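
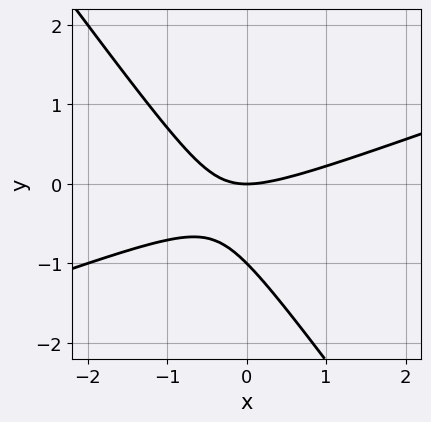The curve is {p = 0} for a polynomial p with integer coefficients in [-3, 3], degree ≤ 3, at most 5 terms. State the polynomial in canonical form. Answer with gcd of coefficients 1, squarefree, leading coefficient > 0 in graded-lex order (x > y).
x^2 - 2*x*y - 2*y^2 - 2*y

(a) The degree is 2 — the shape is more complex than any degree-1 curve.
(b) Against the integer gridlines: one x-axis crossing is at x = 0; the y-axis gridline crossings are at y ∈ {-1, 0}.
(c) Solving for integer coefficients yields p as stated.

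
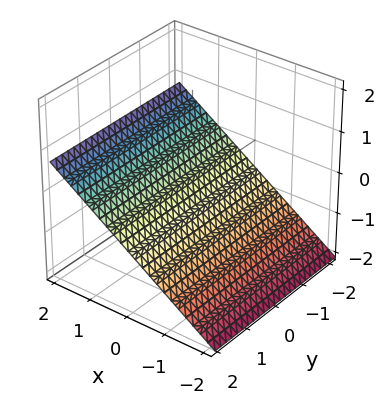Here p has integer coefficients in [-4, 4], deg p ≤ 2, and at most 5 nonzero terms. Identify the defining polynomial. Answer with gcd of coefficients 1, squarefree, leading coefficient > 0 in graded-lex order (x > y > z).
1. Degree: the surface is flat (a plane), so deg p = 1.
2. From the axis intercepts and sections: it meets the x-axis at x = 1 (among the integer gridlines); no y-intercept at any integer in the box.
3. Together with the visible shape, these determine p as stated.

2*x - 3*z - 2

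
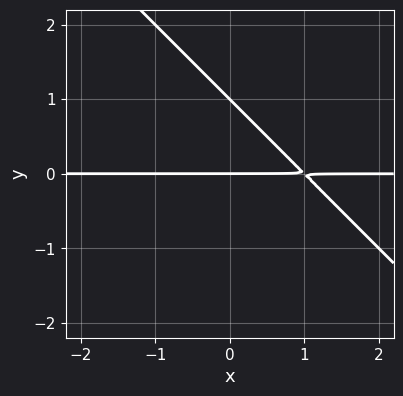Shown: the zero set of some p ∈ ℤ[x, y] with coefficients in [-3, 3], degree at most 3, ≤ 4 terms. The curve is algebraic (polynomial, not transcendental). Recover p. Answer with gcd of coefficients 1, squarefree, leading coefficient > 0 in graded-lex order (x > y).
First, deg p = 2.
Next, from the visible intercepts: every point of the x-axis in the box is on the curve; among the integer gridlines, it crosses the y-axis at y ∈ {0, 1}.
Finally, matching integer coefficients to the picture gives p.

x*y + y^2 - y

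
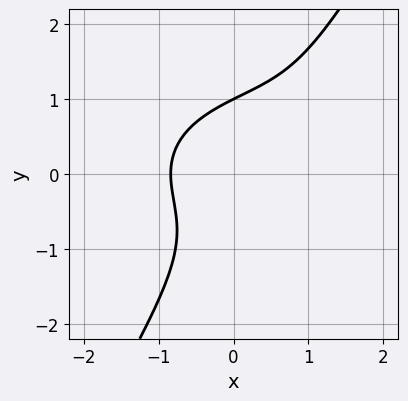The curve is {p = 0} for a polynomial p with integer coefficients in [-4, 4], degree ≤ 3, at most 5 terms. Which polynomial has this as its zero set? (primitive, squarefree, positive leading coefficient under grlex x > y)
x^3 + 3*x*y^2 - 2*y^3 - 2*x^2 + 2

1. The degree is 3 — no degree-2 curve has this shape.
2. Against the integer gridlines: one y-axis crossing is at y = 1.
3. Assembling these constraints gives the stated polynomial.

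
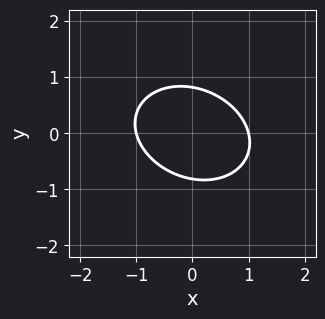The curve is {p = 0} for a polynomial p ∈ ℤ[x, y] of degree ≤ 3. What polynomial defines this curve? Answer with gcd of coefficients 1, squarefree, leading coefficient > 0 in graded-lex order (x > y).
2*x^2 + x*y + 3*y^2 - 2

(a) deg p = 2. No degree-1 curve has this shape.
(b) Observable constraints: the x-axis gridline crossings are at x ∈ {-1, 1}.
(c) Fitting integer coefficients to these (and the overall shape) gives p.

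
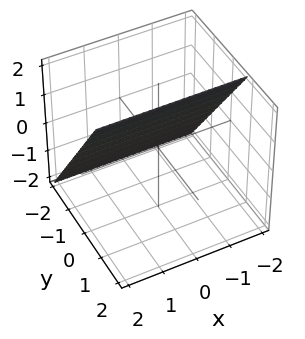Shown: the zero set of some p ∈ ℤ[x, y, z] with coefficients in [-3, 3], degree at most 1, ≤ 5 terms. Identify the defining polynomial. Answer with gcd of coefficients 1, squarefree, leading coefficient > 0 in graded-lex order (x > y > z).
3*y - 2*z + 2

1. deg p = 1. Every cross-section is a straight line — this is a plane.
2. From the visible intercepts: no x-intercept at any integer in the box; one z-axis crossing is at z = 1.
3. Fitting integer coefficients to these (and the overall shape) gives p.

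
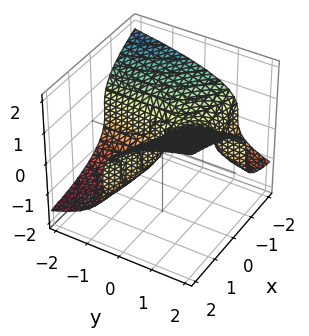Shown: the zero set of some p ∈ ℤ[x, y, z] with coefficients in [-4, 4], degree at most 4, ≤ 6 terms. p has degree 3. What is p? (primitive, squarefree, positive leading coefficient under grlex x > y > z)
The degree is 3 — a generic line meets the surface in up to 3 points.
Against the integer gridlines: it crosses the y-axis at the gridline y = 0; it meets the x-axis at x = 0 (among the integer gridlines); it crosses the z-axis at the gridline z = 0.
Assembling these constraints gives the stated polynomial.

3*z^3 - x^2 - 3*x*y - 2*y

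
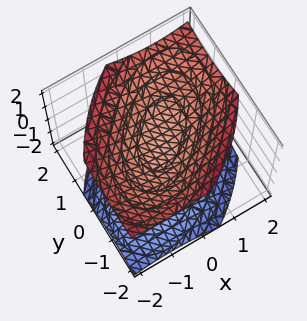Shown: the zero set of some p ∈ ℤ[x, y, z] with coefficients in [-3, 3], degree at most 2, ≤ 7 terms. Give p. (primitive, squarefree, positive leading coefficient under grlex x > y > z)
2*x^2 - 2*x*y + 2*y^2 - 3*z^2 + 2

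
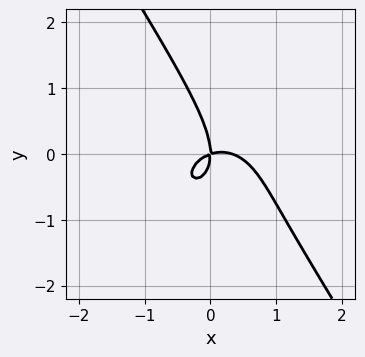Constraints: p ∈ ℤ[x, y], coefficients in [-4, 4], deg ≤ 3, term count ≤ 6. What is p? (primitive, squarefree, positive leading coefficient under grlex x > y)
The degree is 3 — no degree-2 curve has this shape.
Reading off the gridlines: it meets the y-axis at y = 0 (among the integer gridlines); it crosses the x-axis at the gridline x = 0.
Together with the visible shape, these determine p as stated.

3*x^3 + 2*x*y^2 + 2*y^3 - x^2 + 3*x*y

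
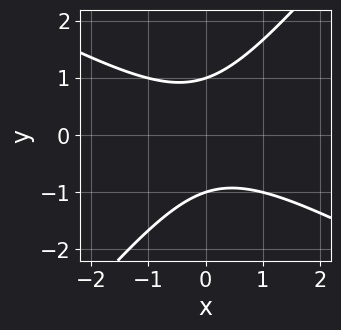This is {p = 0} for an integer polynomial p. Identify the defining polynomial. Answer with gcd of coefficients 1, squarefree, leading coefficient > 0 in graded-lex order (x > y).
Degree: the shape is more complex than any degree-1 curve, so deg p = 2.
Reading off the gridlines: the y-axis gridline crossings are at y ∈ {-1, 1}; it misses every integer gridline on the x-axis.
Putting this together gives p.

2*x^2 + 2*x*y - 3*y^2 + 3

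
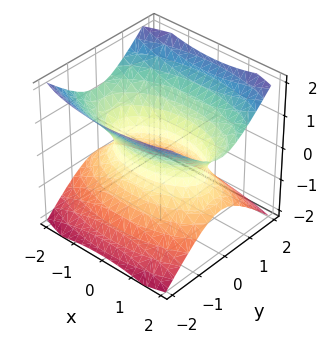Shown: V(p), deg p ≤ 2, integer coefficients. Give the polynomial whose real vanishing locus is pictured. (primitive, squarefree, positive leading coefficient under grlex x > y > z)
x^2 + 3*y^2 - 3*z^2 - 2

(a) deg p = 2.
(b) Symmetries: the z ↦ −z reflection is a symmetry, so z appears only in even powers; the y ↦ −y reflection is a symmetry, so y appears only in even powers; it's symmetric under x → −x, forcing even powers of x.
(c) Reading off the gridlines: the surface avoids every integer z-axis point in the box.
(d) Assembling these constraints gives the stated polynomial.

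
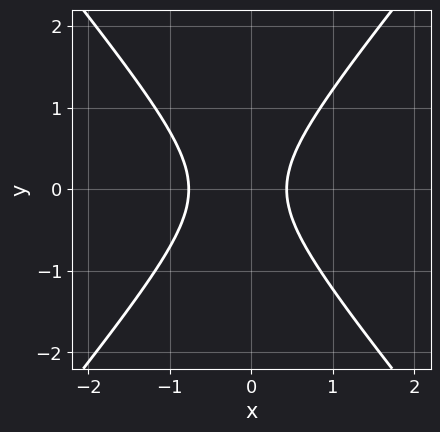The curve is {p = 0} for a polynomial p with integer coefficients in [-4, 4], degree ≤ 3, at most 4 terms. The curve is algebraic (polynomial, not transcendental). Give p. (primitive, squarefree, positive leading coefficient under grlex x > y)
3*x^2 - 2*y^2 + x - 1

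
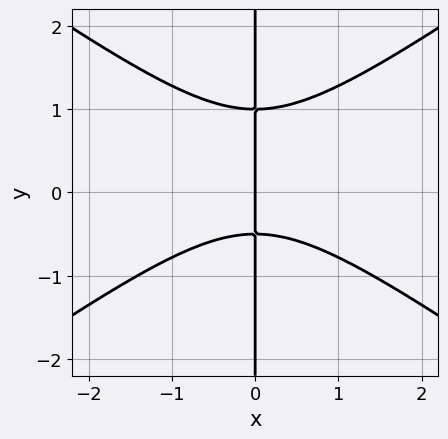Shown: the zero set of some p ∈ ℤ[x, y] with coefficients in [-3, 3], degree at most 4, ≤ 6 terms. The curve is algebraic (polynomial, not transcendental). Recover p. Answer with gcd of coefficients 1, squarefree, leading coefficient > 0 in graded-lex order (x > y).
x^3 - 2*x*y^2 + x*y + x

The degree is 3 — the shape is more complex than any degree-2 curve.
Observable constraints: the visible y-axis segment lies entirely on the curve; it crosses the x-axis at the gridline x = 0.
Matching integer coefficients to the picture gives p.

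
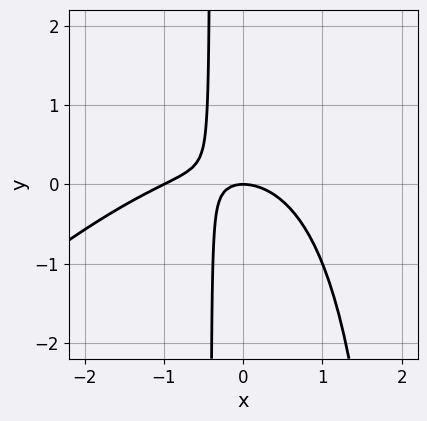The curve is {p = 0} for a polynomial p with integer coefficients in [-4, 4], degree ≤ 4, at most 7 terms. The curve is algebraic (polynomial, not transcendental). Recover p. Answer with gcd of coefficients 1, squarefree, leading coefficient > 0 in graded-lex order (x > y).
deg p = 3. The shape is more complex than any degree-2 curve.
From the visible intercepts: the x-axis gridline crossings are at x ∈ {-1, 0}; it crosses the y-axis at the gridline y = 0.
These observations pin down the coefficients.

x^3 - x^2*y + x^2 + 2*x*y + y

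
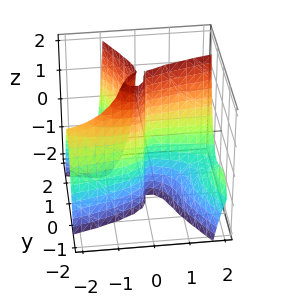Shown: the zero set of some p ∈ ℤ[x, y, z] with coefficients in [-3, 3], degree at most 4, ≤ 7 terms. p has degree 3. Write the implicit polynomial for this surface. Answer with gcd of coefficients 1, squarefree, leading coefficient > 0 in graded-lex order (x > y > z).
x^2*z - 3*x*y^2 - 2*y^3 - 2*x*y + x

(a) Degree: the shape is more complex than any degree-2 surface, so deg p = 3.
(b) Checking where it meets the axes: one y-axis crossing is at y = 0; it crosses the x-axis at the gridline x = 0.
(c) Together with the visible shape, these determine p as stated. Check: (0, 0, -2) on the z-axis lies on the surface, and p(0, 0, -2) = 0. ✓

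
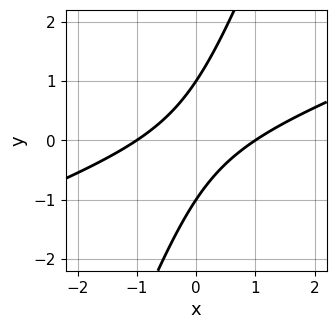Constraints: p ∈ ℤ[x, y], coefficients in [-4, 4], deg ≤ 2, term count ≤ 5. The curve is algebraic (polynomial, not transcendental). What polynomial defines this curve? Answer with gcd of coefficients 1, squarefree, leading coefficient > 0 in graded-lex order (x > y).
x^2 - 3*x*y + y^2 - 1

(a) Degree: no degree-1 curve has this shape, so deg p = 2.
(b) From the axis intercepts and sections: among the integer gridlines, it crosses the x-axis at x ∈ {-1, 1}; among the integer gridlines, it crosses the y-axis at y ∈ {-1, 1}.
(c) Matching integer coefficients to the picture gives p.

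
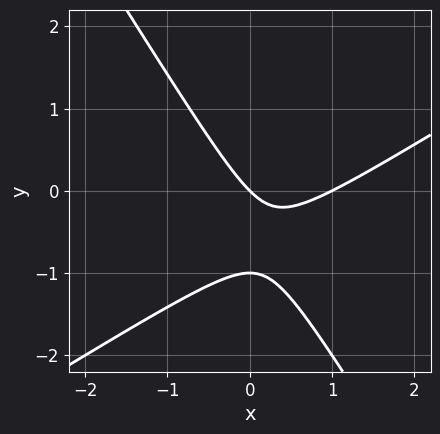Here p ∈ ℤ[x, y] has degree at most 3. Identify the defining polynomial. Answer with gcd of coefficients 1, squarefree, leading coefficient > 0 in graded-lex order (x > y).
x^2 - x*y - y^2 - x - y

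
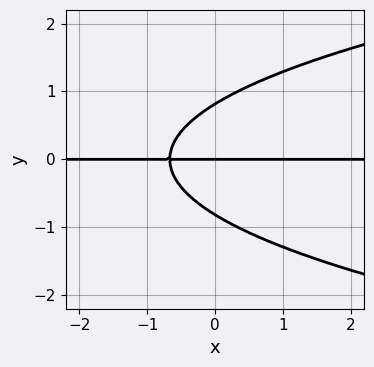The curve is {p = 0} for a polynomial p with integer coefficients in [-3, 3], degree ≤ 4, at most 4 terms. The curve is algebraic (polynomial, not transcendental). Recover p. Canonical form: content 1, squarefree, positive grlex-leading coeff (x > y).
The degree is 3 — a generic line meets the curve in up to 3 points.
Observable constraints: it crosses the y-axis at the gridline y = 0; every point of the x-axis in the box is on the curve.
Solving for integer coefficients yields p as stated.

3*y^3 - 3*x*y - 2*y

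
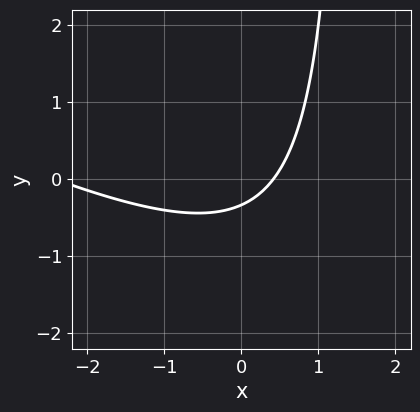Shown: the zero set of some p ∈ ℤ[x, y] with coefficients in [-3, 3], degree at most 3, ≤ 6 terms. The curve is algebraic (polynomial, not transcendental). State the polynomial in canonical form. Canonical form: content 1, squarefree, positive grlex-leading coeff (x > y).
(a) deg p = 2. The shape is more complex than any degree-1 curve.
(b) Putting this together gives p.

x^2 + 2*x*y + 2*x - 3*y - 1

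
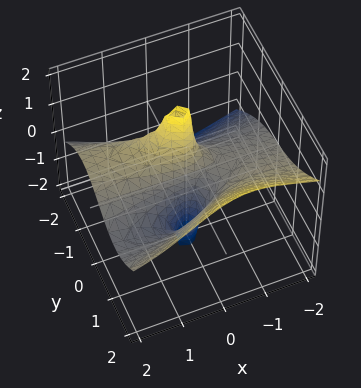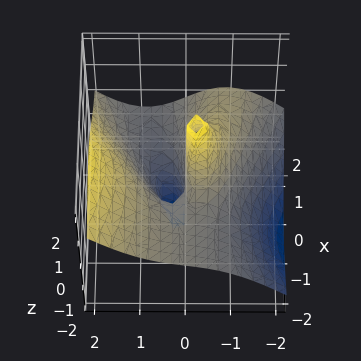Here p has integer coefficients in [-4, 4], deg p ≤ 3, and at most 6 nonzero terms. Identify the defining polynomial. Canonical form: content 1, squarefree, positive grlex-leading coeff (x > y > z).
x^2*z - y^3 + y^2*z + x*y + y

(a) Degree: the shape is more complex than any degree-2 surface, so deg p = 3.
(b) Against the integer gridlines: among the integer gridlines, it crosses the y-axis at y ∈ {-1, 0, 1}; every point of the x-axis in the box is on the surface.
(c) Putting this together gives p. Check: (0, 0, -2) on the z-axis lies on the surface, and p(0, 0, -2) = 0. ✓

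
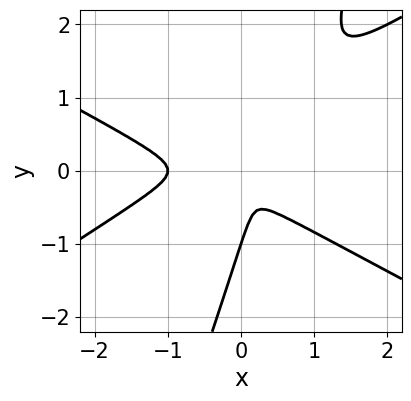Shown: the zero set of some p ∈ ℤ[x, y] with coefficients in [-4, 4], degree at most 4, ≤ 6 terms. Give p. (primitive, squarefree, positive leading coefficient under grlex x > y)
1. deg p = 3. A generic line meets the curve in up to 3 points.
2. From the visible intercepts: it meets the x-axis at x = -1 (among the integer gridlines); it crosses the y-axis at the gridline y = -1.
3. Together with the visible shape, these determine p as stated.

x^3 - 3*x*y^2 + y^3 + x^2 + y^2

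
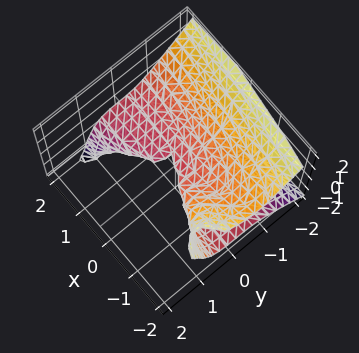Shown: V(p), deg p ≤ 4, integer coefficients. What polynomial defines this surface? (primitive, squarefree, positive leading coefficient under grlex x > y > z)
3*y^3 - 2*y*z^2 + 2*x*z + 3*z^2

1. The degree is 3 — the shape is more complex than any degree-2 surface.
2. Against the integer gridlines: one y-axis crossing is at y = 0; every point of the x-axis in the box is on the surface.
3. Together with the visible shape, these determine p as stated.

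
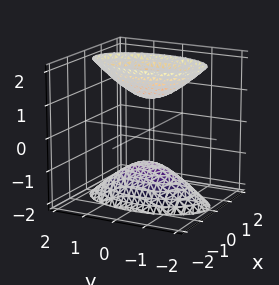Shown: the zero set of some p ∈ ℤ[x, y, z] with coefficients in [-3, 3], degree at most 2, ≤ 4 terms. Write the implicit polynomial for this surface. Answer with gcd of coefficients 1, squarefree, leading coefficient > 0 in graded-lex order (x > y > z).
3*x^2 + y^2 - z^2 + 1

(a) I count 2 distinct pieces. They look like related sheets of one shape, so recover p as a whole.
(b) deg p = 2. Two sheets facing apart; a quadric.
(c) Symmetries: mirror symmetry z ↦ −z ⇒ only even powers of z; mirror symmetry x ↦ −x ⇒ only even powers of x; the y ↦ −y reflection is a symmetry, so y appears only in even powers.
(d) From the visible intercepts: the z-axis gridline crossings are at z ∈ {-1, 1}; no y-intercept at any integer in the box.
(e) Fitting integer coefficients to these (and the overall shape) gives p.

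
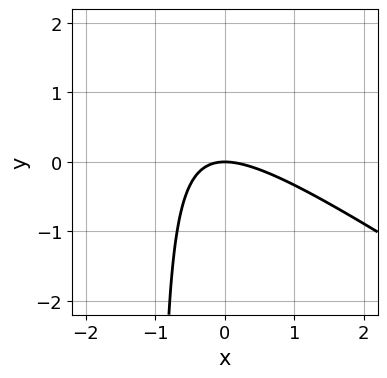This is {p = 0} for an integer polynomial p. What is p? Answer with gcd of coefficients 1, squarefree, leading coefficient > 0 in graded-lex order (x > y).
Degree: no degree-1 curve has this shape, so deg p = 2.
Observable constraints: one y-axis crossing is at y = 0; it meets the x-axis at x = 0 (among the integer gridlines).
Solving for integer coefficients yields p as stated.

2*x^2 + 3*x*y + 3*y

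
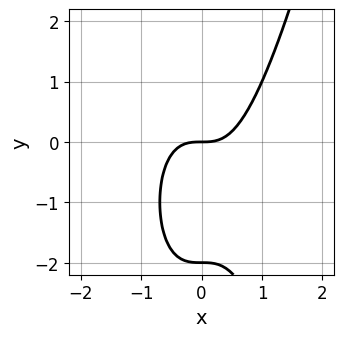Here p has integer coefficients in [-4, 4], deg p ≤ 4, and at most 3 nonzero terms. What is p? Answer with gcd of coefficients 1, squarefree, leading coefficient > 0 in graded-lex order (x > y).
1. Degree: the shape is more complex than any degree-2 curve, so deg p = 3.
2. From the visible intercepts: the y-axis gridline crossings are at y ∈ {-2, 0}; it crosses the x-axis at the gridline x = 0.
3. Solving for integer coefficients yields p as stated.

3*x^3 - y^2 - 2*y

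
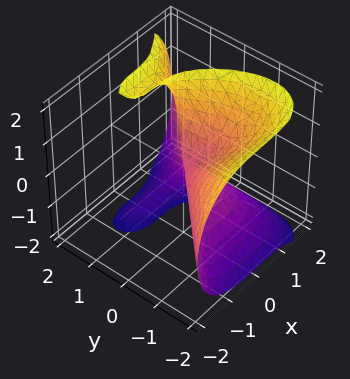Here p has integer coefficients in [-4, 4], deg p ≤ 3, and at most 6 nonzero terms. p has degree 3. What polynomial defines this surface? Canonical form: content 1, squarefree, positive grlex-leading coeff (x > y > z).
3*x^3 - 3*y^3 + 3*y*z^2 - 2*z^2

(a) The degree is 3 — a generic line meets the surface in up to 3 points.
(b) From the axis intercepts and sections: it meets the y-axis at y = 0 (among the integer gridlines); one z-axis crossing is at z = 0; one x-axis crossing is at x = 0.
(c) Matching integer coefficients to the picture gives p.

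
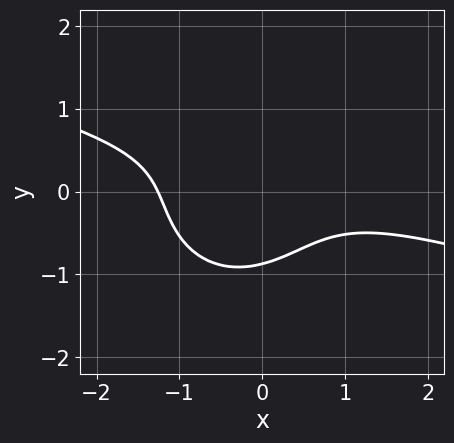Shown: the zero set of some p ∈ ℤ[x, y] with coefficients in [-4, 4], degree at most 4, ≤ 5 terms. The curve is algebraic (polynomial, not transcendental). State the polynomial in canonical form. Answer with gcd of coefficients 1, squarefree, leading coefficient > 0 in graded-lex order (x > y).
Degree: no degree-2 curve has this shape, so deg p = 3.
Putting this together gives p.

x^3 + 3*x^2*y + 3*y^3 + 2*x*y + 2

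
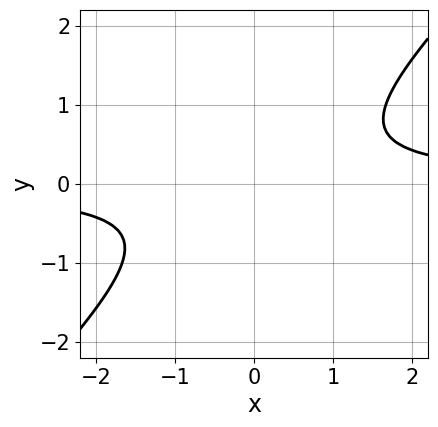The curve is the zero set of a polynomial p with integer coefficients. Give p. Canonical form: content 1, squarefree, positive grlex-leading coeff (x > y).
(a) deg p = 2. The shape is more complex than any degree-1 curve.
(b) From the axis intercepts and sections: the curve avoids every integer y-axis point in the box; the curve avoids every integer x-axis point in the box.
(c) Assembling these constraints gives the stated polynomial.

3*x*y - 3*y^2 - 2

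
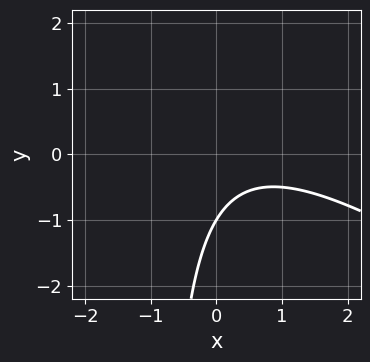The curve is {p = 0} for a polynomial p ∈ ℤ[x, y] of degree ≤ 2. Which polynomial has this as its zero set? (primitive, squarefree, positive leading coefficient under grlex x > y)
1. Degree: a generic line meets the curve in up to 2 points, so deg p = 2.
2. From the visible intercepts: it meets the y-axis at y = -1 (among the integer gridlines); the curve avoids every integer x-axis point in the box.
3. Assembling these constraints gives the stated polynomial.

2*x^2 + 3*x*y - 2*x + 3*y + 3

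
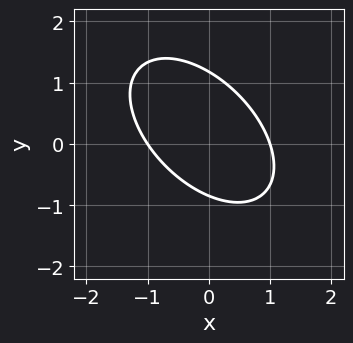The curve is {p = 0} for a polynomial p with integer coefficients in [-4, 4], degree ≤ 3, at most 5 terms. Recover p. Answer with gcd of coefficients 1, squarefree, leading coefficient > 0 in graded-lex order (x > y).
3*x^2 + 3*x*y + 3*y^2 - y - 3

The degree is 2 — the shape is more complex than any degree-1 curve.
Observable constraints: among the integer gridlines, it crosses the x-axis at x ∈ {-1, 1}.
Fitting integer coefficients to these (and the overall shape) gives p.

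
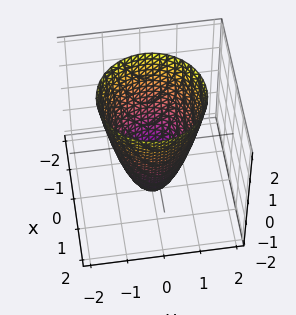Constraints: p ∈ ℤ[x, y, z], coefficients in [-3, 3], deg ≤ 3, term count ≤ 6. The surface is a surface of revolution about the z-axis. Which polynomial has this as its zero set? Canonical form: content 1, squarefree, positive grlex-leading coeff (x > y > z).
2*x^2 + 2*y^2 - z - 2

(a) The degree is 2 — the shape is more complex than any degree-1 surface.
(b) By symmetry, the z-axis is an axis of rotation, so x and y enter only as x² + y².
(c) Against the integer gridlines: a circular section at z = 0 has radius exactly 1; it meets the z-axis at z = -2 (among the integer gridlines).
(d) Solving for integer coefficients yields p as stated. Check: (1, 0, 0) on the x-axis lies on the surface, and p(1, 0, 0) = 0. ✓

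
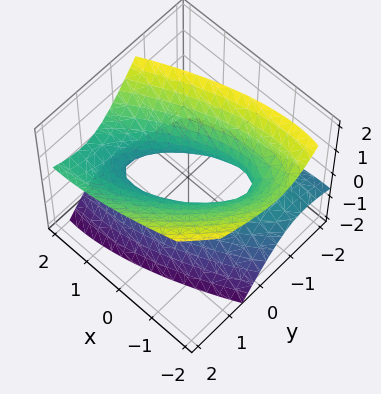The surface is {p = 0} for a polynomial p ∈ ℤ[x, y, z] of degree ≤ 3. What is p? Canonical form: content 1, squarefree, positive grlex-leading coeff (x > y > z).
x^2 - 2*x*y + 2*y^2 - 2*y*z - 2*z^2 - 1

First, degree: a generic line meets the surface in up to 2 points, so deg p = 2.
Then, against the integer gridlines: the surface avoids every integer z-axis point in the box; the x-axis gridline crossings are at x ∈ {-1, 1}.
Finally, putting this together gives p.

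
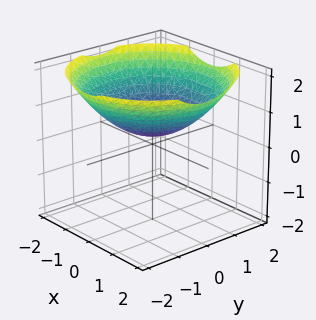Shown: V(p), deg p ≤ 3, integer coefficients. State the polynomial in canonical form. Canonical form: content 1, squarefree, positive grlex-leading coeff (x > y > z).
deg p = 2. No degree-1 surface has this shape.
Symmetries: the surface is invariant under rotation about z: p = q(x² + y², z).
From the axis intercepts and sections: a circular section at z = 1 has radius between 1 and 2; it misses every integer gridline on the x-axis.
These observations pin down the coefficients.

x^2 + y^2 - 3*z + 1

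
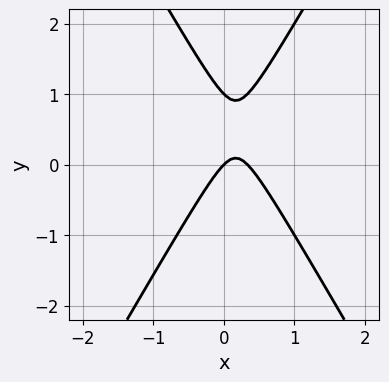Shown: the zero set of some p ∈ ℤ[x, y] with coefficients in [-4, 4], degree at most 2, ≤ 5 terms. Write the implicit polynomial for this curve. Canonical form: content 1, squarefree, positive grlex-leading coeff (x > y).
3*x^2 - y^2 - x + y

Degree: a generic line meets the curve in up to 2 points, so deg p = 2.
From the axis intercepts and sections: it meets the x-axis at x = 0 (among the integer gridlines); among the integer gridlines, it crosses the y-axis at y ∈ {0, 1}.
Together with the visible shape, these determine p as stated.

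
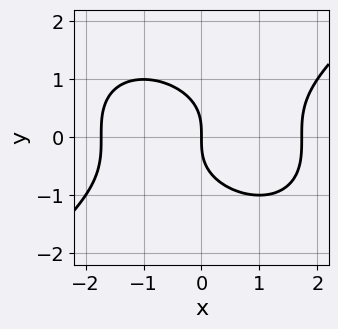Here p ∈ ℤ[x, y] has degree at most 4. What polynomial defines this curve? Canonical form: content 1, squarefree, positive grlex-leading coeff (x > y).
x^3 - 2*y^3 - 3*x

deg p = 3.
Against the integer gridlines: it meets the x-axis at x = 0 (among the integer gridlines); it meets the y-axis at y = 0 (among the integer gridlines).
Assembling these constraints gives the stated polynomial.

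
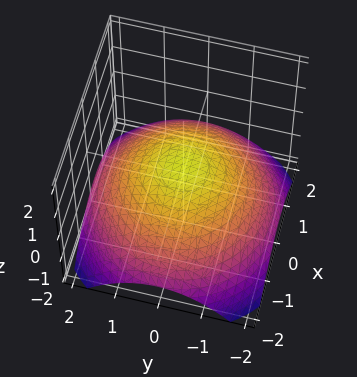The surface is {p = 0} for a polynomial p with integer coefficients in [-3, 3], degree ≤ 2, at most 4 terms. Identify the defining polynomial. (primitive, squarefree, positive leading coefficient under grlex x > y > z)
x^2 + y^2 + 3*z - 1

First, degree: the shape is more complex than any degree-1 surface, so deg p = 2.
Next, symmetries: the surface is invariant under rotation about z: p = q(x² + y², z).
Then, from the axis intercepts and sections: among the integer gridlines, it crosses the x-axis at x ∈ {-1, 1}; among the integer gridlines, it crosses the y-axis at y ∈ {-1, 1}.
Finally, solving for integer coefficients yields p as stated.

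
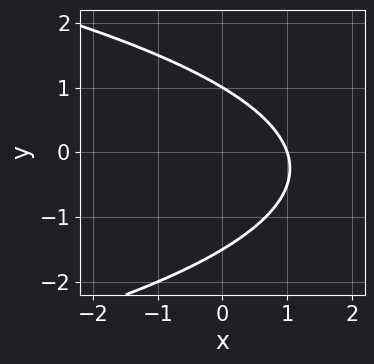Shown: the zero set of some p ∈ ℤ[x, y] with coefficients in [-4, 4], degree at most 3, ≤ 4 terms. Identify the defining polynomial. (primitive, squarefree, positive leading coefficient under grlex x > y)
2*y^2 + 3*x + y - 3

1. The degree is 2 — no degree-1 curve has this shape.
2. Reading off the gridlines: it crosses the x-axis at the gridline x = 1; it meets the y-axis at y = 1 (among the integer gridlines).
3. Solving for integer coefficients yields p as stated.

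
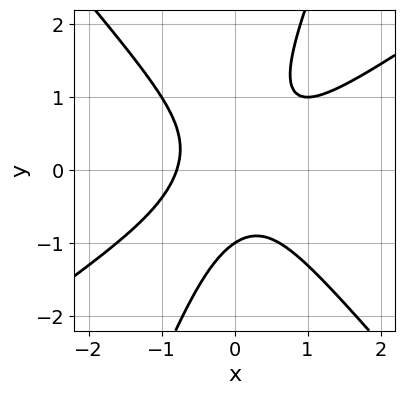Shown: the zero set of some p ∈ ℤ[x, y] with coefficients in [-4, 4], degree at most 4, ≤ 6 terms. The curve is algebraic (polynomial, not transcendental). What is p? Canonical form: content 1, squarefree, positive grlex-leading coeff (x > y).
2*x^3 - 2*x^2*y - 2*x*y^2 + y^3 + 1

First, degree: the shape is more complex than any degree-2 curve, so deg p = 3.
Next, from the visible intercepts: one y-axis crossing is at y = -1.
Finally, matching integer coefficients to the picture gives p.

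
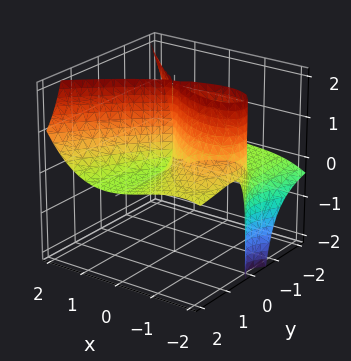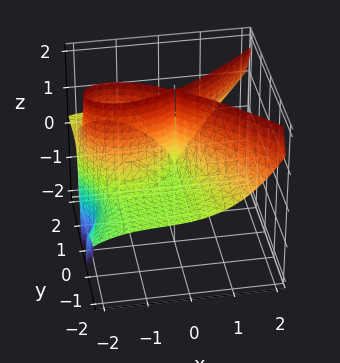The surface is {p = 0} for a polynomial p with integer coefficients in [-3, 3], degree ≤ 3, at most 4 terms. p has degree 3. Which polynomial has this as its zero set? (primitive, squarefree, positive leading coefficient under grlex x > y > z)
1. Degree: the shape is more complex than any degree-2 surface, so deg p = 3.
2. Observable constraints: the visible y-axis segment lies entirely on the surface; one x-axis crossing is at x = -2; the visible z-axis segment lies entirely on the surface.
3. Solving for integer coefficients yields p as stated.

x^3 - 3*y^2*z + 2*x^2 - x*y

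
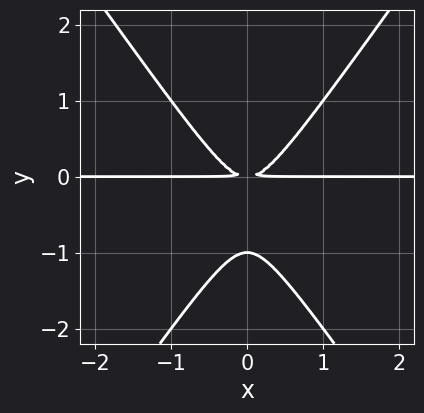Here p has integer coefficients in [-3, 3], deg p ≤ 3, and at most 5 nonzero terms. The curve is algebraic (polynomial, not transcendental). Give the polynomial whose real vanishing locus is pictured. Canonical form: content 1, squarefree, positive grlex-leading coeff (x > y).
The degree is 3 — no degree-2 curve has this shape.
Symmetries: mirror symmetry x ↦ −x ⇒ only even powers of x.
Against the integer gridlines: one y-axis crossing is at y = -1; the visible x-axis segment lies entirely on the curve.
These observations pin down the coefficients.

2*x^2*y - y^3 - y^2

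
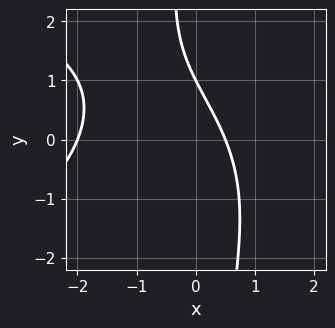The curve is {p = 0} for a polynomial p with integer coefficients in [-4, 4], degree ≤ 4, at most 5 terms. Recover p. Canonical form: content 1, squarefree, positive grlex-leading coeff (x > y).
x*y^2 + 2*x^2 + 3*x + 2*y - 2

1. Degree: a generic line meets the curve in up to 3 points, so deg p = 3.
2. From the visible intercepts: it meets the x-axis at x = -2 (among the integer gridlines); it meets the y-axis at y = 1 (among the integer gridlines).
3. Fitting integer coefficients to these (and the overall shape) gives p.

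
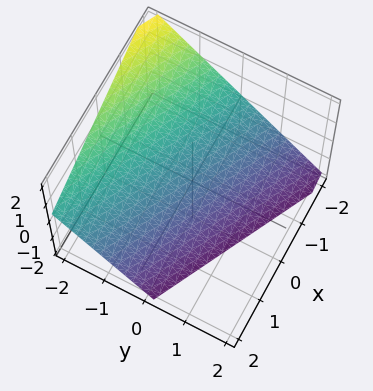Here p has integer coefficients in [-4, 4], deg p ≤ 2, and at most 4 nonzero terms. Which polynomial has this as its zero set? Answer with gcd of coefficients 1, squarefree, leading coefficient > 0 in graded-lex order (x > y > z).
First, deg p = 1.
Then, checking where it meets the axes: it meets the z-axis at z = -1 (among the integer gridlines); it meets the x-axis at x = -2 (among the integer gridlines); one y-axis crossing is at y = -1.
Finally, putting this together gives p.

x + 2*y + 2*z + 2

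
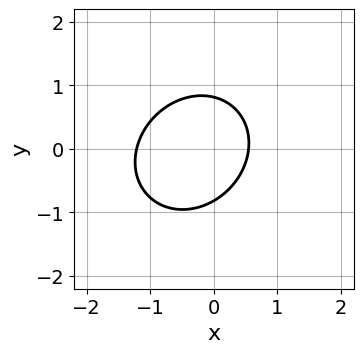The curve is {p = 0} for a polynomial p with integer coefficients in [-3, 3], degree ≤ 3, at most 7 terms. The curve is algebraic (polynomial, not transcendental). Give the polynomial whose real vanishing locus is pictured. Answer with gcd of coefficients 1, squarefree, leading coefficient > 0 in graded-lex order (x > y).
First, the degree is 2 — no degree-1 curve has this shape.
Finally, solving for integer coefficients yields p as stated.

3*x^2 - x*y + 3*y^2 + 2*x - 2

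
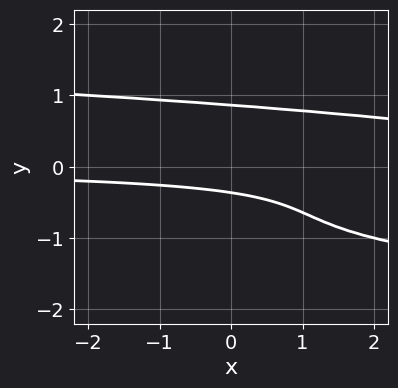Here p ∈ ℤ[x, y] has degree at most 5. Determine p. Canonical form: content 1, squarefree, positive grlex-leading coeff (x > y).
3*y^4 + 3*y^3 + x*y - 3*y - 1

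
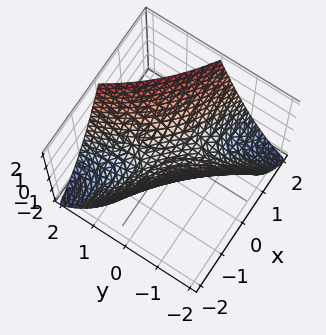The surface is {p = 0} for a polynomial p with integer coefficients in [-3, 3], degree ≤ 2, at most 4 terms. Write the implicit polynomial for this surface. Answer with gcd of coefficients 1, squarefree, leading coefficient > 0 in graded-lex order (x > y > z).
1. The degree is 2 — no degree-1 surface has this shape.
2. Checking where it meets the axes: it meets the x-axis at x = 0 (among the integer gridlines); it crosses the z-axis at the gridline z = 0; it meets the y-axis at y = 0 (among the integer gridlines).
3. Assembling these constraints gives the stated polynomial.

x^2 + 3*x*y + y^2 - 2*z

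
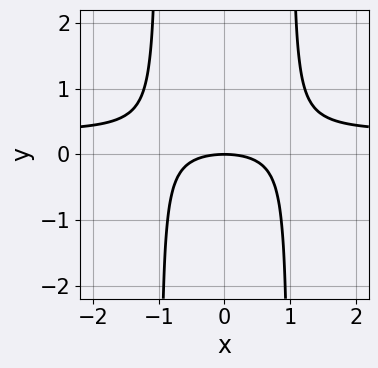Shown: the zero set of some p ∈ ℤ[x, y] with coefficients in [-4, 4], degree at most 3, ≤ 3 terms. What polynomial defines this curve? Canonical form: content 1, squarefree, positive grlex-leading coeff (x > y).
(a) Degree: a generic line meets the curve in up to 3 points, so deg p = 3.
(b) Symmetries: it's symmetric under x → −x, forcing even powers of x.
(c) Observable constraints: one y-axis crossing is at y = 0; it meets the x-axis at x = 0 (among the integer gridlines).
(d) Solving for integer coefficients yields p as stated.

3*x^2*y - x^2 - 3*y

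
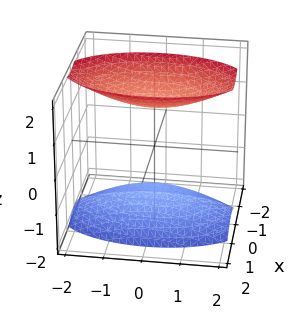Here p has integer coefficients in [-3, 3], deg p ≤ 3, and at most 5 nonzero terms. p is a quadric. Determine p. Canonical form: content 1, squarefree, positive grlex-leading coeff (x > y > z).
(a) The picture has 2 separate pieces. Treating them together as one polynomial.
(b) The degree is 2 — two separate bowl-shaped sheets opening away from each other; a quadric.
(c) Symmetries: the x ↦ −x reflection is a symmetry, so x appears only in even powers; the y ↦ −y reflection is a symmetry, so y appears only in even powers; it's symmetric under z → −z, forcing even powers of z.
(d) Against the integer gridlines: no y-intercept at any integer in the box; it misses every integer gridline on the x-axis.
(e) Putting this together gives p.

3*x^2 + y^2 - 2*z^2 + 3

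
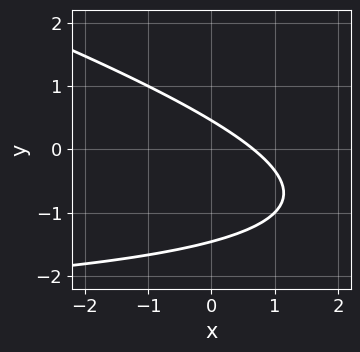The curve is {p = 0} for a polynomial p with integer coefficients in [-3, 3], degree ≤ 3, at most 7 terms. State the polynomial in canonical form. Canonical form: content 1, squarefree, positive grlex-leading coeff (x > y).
(a) The degree is 2 — a generic line meets the curve in up to 2 points.
(b) Putting this together gives p.

x*y + 3*y^2 + 3*x + 3*y - 2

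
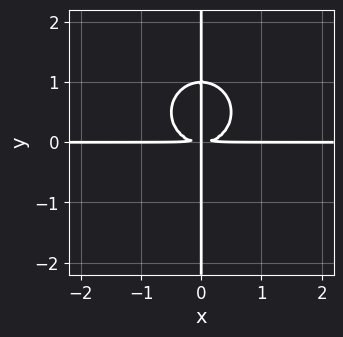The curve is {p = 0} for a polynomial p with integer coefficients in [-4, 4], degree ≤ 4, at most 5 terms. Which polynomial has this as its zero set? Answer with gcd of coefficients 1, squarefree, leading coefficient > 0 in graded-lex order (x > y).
First, degree: no degree-3 curve has this shape, so deg p = 4.
Next, from the axis intercepts and sections: the visible y-axis segment lies entirely on the curve; the visible x-axis segment lies entirely on the curve.
Finally, solving for integer coefficients yields p as stated.

x^3*y + x*y^3 - x*y^2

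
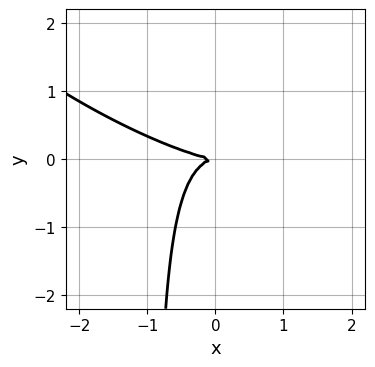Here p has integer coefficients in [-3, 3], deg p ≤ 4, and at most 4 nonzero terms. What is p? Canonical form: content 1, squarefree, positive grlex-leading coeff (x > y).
x^3 + 3*x^2*y + 3*x*y^2 + 3*y^2

1. Degree: the shape is more complex than any degree-2 curve, so deg p = 3.
2. From the visible intercepts: it meets the y-axis at y = 0 (among the integer gridlines); it meets the x-axis at x = 0 (among the integer gridlines).
3. These observations pin down the coefficients.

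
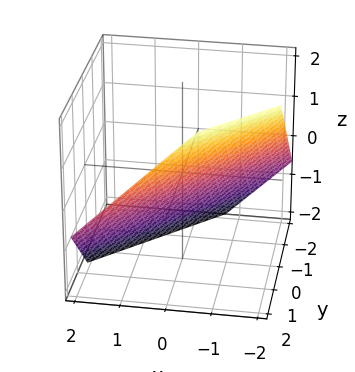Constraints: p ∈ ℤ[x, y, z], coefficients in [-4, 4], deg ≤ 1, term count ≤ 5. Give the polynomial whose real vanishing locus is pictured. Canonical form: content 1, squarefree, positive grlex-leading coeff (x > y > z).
First, degree: every cross-section is a straight line — this is a plane, so deg p = 1.
Finally, the integer polynomial consistent with all of this is the stated p.

3*x - 3*y + 3*z + 2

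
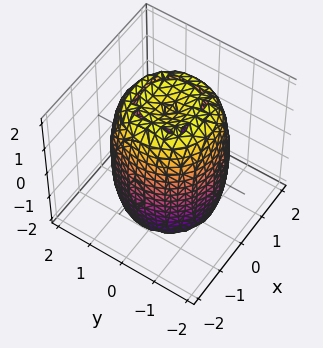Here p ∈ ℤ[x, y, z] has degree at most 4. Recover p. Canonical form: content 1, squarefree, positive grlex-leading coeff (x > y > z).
2*x^4 + 4*x^2*y^2 + 2*y^4 - 3*x^2 - 3*y^2 + z^2 - 3

First, the degree is 4 — the shape is more complex than any degree-3 surface.
Next, symmetries: rotational symmetry about the z-axis ⇒ p depends on x, y only through x² + y².
Next, against the integer gridlines: a circular section at z = 0 has radius between 1 and 2.
Finally, putting this together gives p.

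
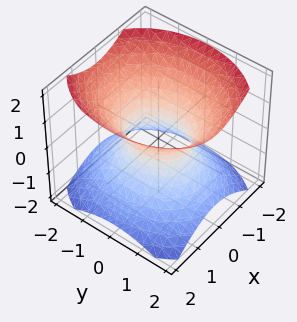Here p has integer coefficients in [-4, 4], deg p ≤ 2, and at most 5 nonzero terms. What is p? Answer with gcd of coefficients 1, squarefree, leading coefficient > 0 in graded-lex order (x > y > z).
(a) The degree is 2 — an hourglass — one-sheet hyperboloid; a quadric.
(b) Symmetries: it's symmetric under y → −y, forcing even powers of y; mirror symmetry x ↦ −x ⇒ only even powers of x; the z ↦ −z reflection is a symmetry, so z appears only in even powers.
(c) Observable constraints: the surface avoids every integer z-axis point in the box; the y-axis gridline crossings are at y ∈ {-1, 1}.
(d) Putting this together gives p.

3*x^2 + 2*y^2 - 3*z^2 - 2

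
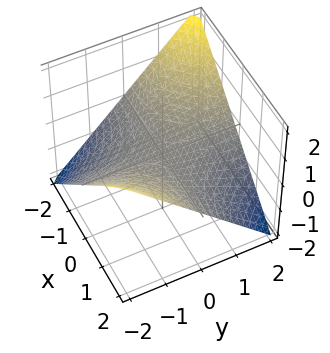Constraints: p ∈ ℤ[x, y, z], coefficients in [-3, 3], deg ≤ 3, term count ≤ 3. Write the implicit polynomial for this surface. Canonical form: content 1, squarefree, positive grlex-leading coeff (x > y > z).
x*y + 2*z

(a) The degree is 2 — a hyperbolic paraboloid; a quadric.
(b) Observable constraints: every point of the x-axis in the box is on the surface; one z-axis crossing is at z = 0; every point of the y-axis in the box is on the surface.
(c) The integer polynomial consistent with all of this is the stated p.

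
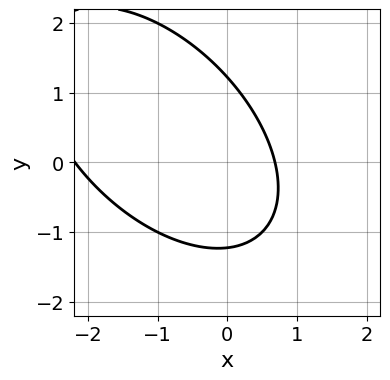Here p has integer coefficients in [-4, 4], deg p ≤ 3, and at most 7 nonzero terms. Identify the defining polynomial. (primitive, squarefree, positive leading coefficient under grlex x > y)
Degree: the shape is more complex than any degree-1 curve, so deg p = 2.
Matching integer coefficients to the picture gives p.

2*x^2 + 2*x*y + 2*y^2 + 3*x - 3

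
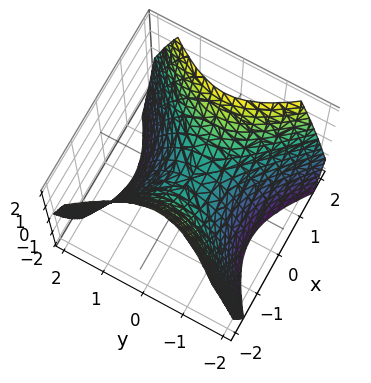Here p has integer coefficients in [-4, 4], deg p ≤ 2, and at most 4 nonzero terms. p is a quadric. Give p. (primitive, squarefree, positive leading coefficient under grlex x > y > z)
x^2 - y^2 - z

1. The degree is 2 — a saddle surface; a quadric.
2. Symmetries: mirror symmetry x ↦ −x ⇒ only even powers of x; the y ↦ −y reflection is a symmetry, so y appears only in even powers.
3. Observable constraints: it crosses the x-axis at the gridline x = 0; one y-axis crossing is at y = 0; it meets the z-axis at z = 0 (among the integer gridlines).
4. The integer polynomial consistent with all of this is the stated p.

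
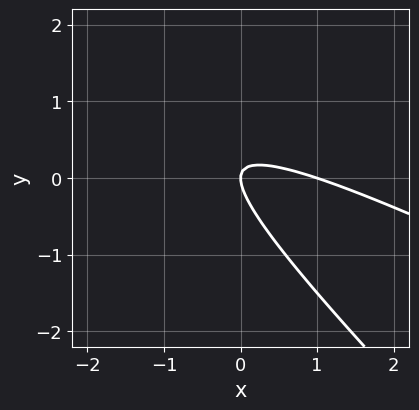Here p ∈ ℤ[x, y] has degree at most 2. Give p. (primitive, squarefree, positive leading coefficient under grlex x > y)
x^2 + 3*x*y + 2*y^2 - x

(a) Degree: the shape is more complex than any degree-1 curve, so deg p = 2.
(b) From the visible intercepts: the x-axis gridline crossings are at x ∈ {0, 1}; it crosses the y-axis at the gridline y = 0.
(c) Fitting integer coefficients to these (and the overall shape) gives p.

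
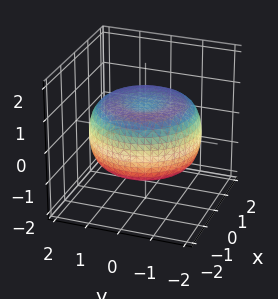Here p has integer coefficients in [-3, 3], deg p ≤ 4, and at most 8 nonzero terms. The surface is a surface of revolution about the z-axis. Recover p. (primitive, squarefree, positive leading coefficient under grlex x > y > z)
1. The degree is 4 — no degree-3 surface has this shape.
2. Symmetries: the z-axis is an axis of rotation, so x and y enter only as x² + y².
3. Reading off the gridlines: a circular section at z = 0 has radius between 1 and 2.
4. Fitting integer coefficients to these (and the overall shape) gives p.

x^4 + 2*x^2*y^2 + y^4 - 2*x^2 - 2*y^2 + 3*z^2 - 2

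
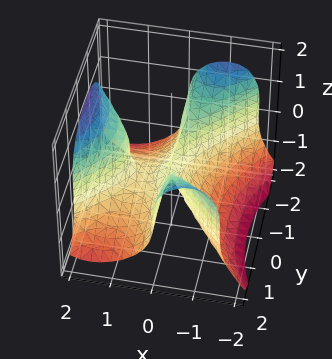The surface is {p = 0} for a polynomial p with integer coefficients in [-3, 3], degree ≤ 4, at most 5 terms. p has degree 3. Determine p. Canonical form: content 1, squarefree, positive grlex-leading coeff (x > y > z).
First, deg p = 3. A generic line meets the surface in up to 3 points.
Next, observable constraints: the x-axis gridline crossings are at x ∈ {0, 1}; it meets the z-axis at z = 0 (among the integer gridlines); every point of the y-axis in the box is on the surface.
Finally, the integer polynomial consistent with all of this is the stated p.

x^3 - x*y^2 - z^3 - x^2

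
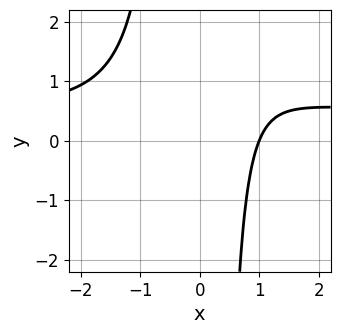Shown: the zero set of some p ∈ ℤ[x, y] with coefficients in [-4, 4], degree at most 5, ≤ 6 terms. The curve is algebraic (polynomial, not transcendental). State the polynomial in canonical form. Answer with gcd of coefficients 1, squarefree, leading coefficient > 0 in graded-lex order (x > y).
2*x^3*y - x^3 - 2*x + 3

1. deg p = 4.
2. Checking where it meets the axes: it meets the x-axis at x = 1 (among the integer gridlines); the curve avoids every integer y-axis point in the box.
3. Matching integer coefficients to the picture gives p.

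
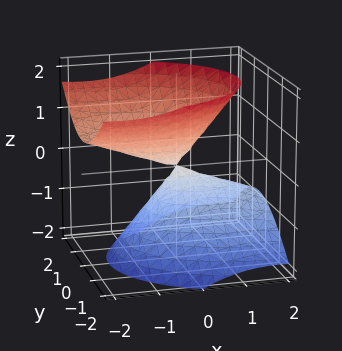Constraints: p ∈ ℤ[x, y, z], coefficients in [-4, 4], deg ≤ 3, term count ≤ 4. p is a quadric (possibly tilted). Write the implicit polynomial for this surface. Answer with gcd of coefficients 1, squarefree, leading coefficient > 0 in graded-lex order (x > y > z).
(a) There are 2 components.
(b) deg p = 2.
(c) Reading off the gridlines: it crosses the y-axis at the gridline y = 0; it crosses the x-axis at the gridline x = 0.
(d) Fitting integer coefficients to these (and the overall shape) gives p.

x^2 + 2*x*z + 2*y^2 - 2*z^2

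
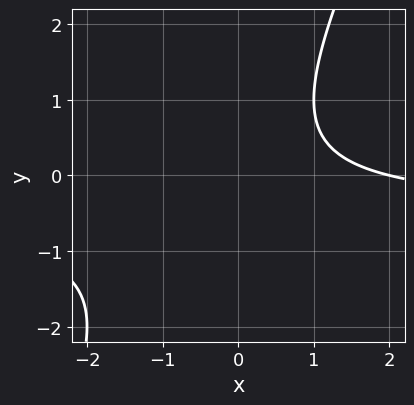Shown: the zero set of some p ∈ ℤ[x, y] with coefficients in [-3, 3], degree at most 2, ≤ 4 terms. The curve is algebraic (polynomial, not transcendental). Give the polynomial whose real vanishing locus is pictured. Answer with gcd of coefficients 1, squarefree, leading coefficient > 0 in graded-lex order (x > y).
2*x*y - y^2 + x - 2

1. Degree: no degree-1 curve has this shape, so deg p = 2.
2. Reading off the gridlines: it crosses the x-axis at the gridline x = 2; it misses every integer gridline on the y-axis.
3. Together with the visible shape, these determine p as stated.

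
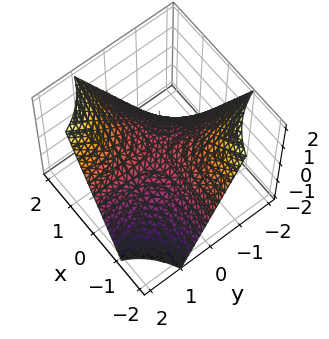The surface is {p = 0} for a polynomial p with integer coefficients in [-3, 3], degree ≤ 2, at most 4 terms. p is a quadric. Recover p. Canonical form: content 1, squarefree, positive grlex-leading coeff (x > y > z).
x*y - z

First, degree: a saddle surface; a quadric, so deg p = 2.
Next, checking where it meets the axes: one z-axis crossing is at z = 0; every point of the x-axis in the box is on the surface.
Finally, solving for integer coefficients yields p as stated.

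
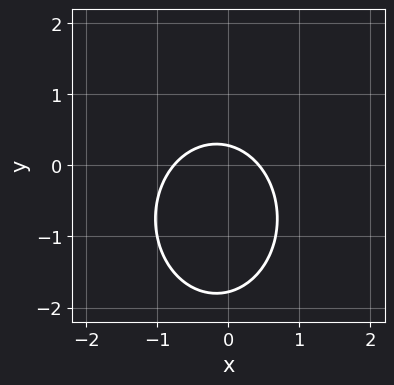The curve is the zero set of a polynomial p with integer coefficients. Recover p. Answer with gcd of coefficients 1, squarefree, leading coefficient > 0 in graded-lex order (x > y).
deg p = 2. A generic line meets the curve in up to 2 points.
Solving for integer coefficients yields p as stated.

3*x^2 + 2*y^2 + x + 3*y - 1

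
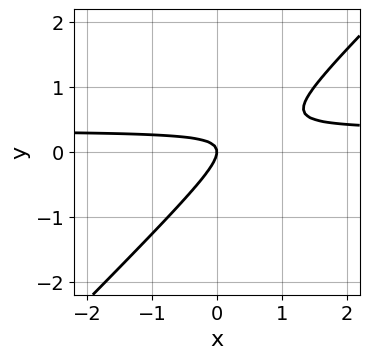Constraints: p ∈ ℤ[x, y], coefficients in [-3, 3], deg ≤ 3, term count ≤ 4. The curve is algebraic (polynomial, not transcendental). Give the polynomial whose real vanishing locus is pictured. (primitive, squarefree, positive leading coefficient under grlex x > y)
First, the degree is 2 — a generic line meets the curve in up to 2 points.
Then, checking where it meets the axes: it crosses the x-axis at the gridline x = 0; it crosses the y-axis at the gridline y = 0.
Finally, matching integer coefficients to the picture gives p.

3*x*y - 3*y^2 - x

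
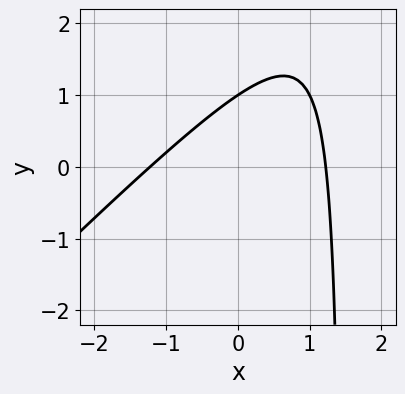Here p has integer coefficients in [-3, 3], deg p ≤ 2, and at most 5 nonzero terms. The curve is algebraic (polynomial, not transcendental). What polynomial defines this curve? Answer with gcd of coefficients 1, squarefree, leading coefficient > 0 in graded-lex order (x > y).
1. deg p = 2. The shape is more complex than any degree-1 curve.
2. Observable constraints: it meets the y-axis at y = 1 (among the integer gridlines).
3. Assembling these constraints gives the stated polynomial.

2*x^2 - 2*x*y + 3*y - 3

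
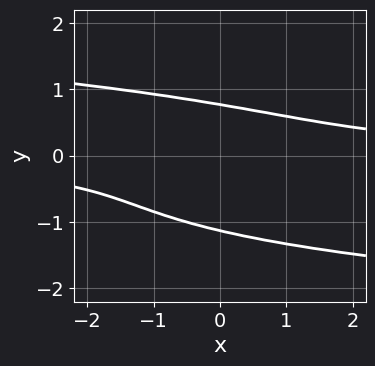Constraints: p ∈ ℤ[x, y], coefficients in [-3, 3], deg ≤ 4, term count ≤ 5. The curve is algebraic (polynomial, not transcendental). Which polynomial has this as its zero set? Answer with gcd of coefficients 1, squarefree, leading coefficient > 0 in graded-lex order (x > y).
First, deg p = 4. No degree-3 curve has this shape.
Then, reading off the gridlines: the curve avoids every integer x-axis point in the box.
Finally, solving for integer coefficients yields p as stated.

3*y^4 + 2*y^3 + 2*x*y - 2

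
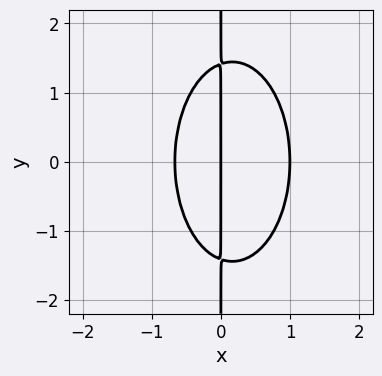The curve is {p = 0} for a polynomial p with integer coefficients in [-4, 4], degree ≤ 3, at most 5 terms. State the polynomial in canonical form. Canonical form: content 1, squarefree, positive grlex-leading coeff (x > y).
The degree is 3 — the shape is more complex than any degree-2 curve.
Symmetries: the y ↦ −y reflection is a symmetry, so y appears only in even powers.
From the visible intercepts: every point of the y-axis in the box is on the curve; the x-axis gridline crossings are at x ∈ {0, 1}.
The integer polynomial consistent with all of this is the stated p.

3*x^3 + x*y^2 - x^2 - 2*x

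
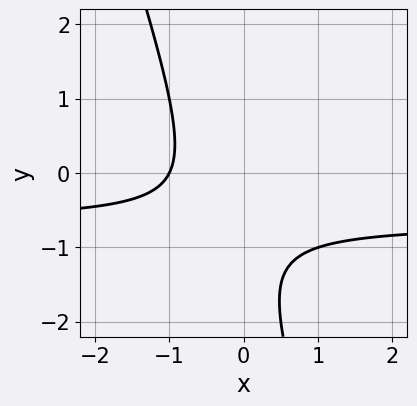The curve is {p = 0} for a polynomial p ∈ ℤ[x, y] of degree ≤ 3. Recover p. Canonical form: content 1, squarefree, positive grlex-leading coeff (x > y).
First, deg p = 2. No degree-1 curve has this shape.
Then, checking where it meets the axes: no y-intercept at any integer in the box; one x-axis crossing is at x = -1.
Finally, these observations pin down the coefficients.

3*x*y + y^2 + 2*x + 2*y + 2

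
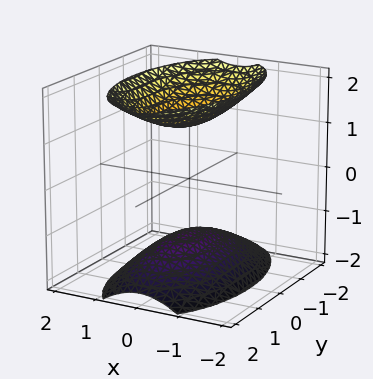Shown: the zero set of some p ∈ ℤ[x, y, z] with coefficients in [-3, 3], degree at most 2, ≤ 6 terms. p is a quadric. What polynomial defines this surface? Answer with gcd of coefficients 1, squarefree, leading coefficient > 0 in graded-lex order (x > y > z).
3*x^2 + y^2 - 2*z^2 + 3

(a) I count 2 distinct pieces. They look like related sheets of one shape, so recover p as a whole.
(b) The degree is 2 — two sheets facing apart; a quadric.
(c) Symmetries: it's symmetric under y → −y, forcing even powers of y; the z ↦ −z reflection is a symmetry, so z appears only in even powers; the x ↦ −x reflection is a symmetry, so x appears only in even powers.
(d) Checking where it meets the axes: it misses every integer gridline on the y-axis; it misses every integer gridline on the x-axis.
(e) Assembling these constraints gives the stated polynomial.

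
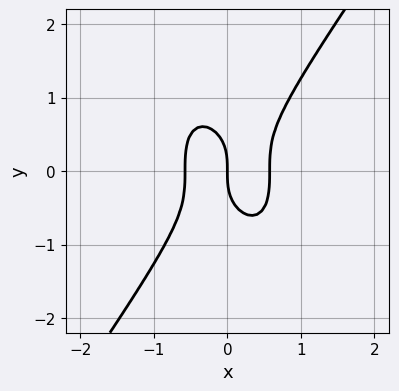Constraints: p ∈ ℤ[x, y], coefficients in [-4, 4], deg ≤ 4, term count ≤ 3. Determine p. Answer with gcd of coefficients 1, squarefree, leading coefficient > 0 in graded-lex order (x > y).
3*x^3 - y^3 - x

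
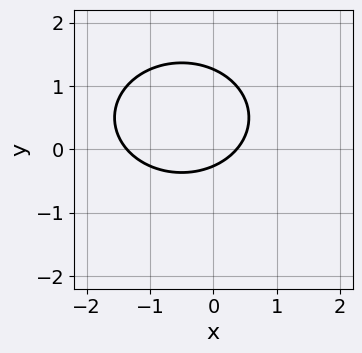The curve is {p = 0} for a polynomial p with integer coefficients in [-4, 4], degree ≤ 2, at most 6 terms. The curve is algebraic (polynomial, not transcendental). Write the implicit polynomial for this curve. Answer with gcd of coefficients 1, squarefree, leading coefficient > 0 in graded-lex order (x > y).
2*x^2 + 3*y^2 + 2*x - 3*y - 1

Degree: the shape is more complex than any degree-1 curve, so deg p = 2.
The integer polynomial consistent with all of this is the stated p.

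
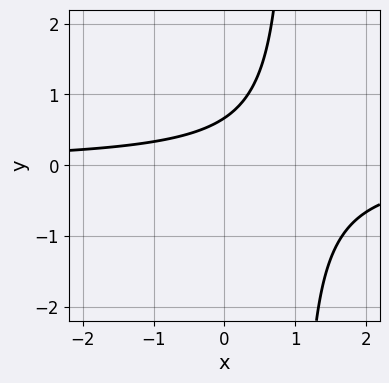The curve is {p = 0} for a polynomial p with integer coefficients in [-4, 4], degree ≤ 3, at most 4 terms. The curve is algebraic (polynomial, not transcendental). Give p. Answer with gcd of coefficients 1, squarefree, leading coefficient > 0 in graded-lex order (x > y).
3*x*y - 3*y + 2

Degree: no degree-1 curve has this shape, so deg p = 2.
Observable constraints: no x-intercept at any integer in the box.
Assembling these constraints gives the stated polynomial.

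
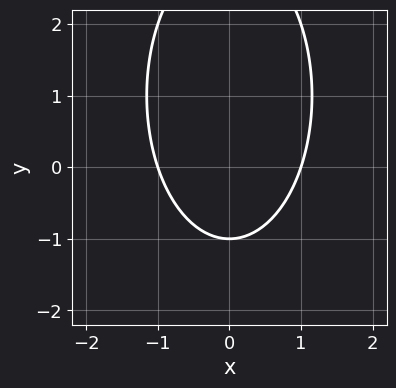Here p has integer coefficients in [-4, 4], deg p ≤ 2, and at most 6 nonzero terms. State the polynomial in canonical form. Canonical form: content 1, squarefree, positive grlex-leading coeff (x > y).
3*x^2 + y^2 - 2*y - 3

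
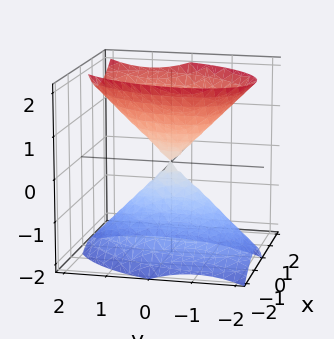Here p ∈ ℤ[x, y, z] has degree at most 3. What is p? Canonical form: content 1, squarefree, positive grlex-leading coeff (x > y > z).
2*x^2 - x*y - x*z + y^2 - z^2

(a) deg p = 2. No degree-1 surface has this shape.
(b) From the visible intercepts: it crosses the y-axis at the gridline y = 0; it crosses the x-axis at the gridline x = 0.
(c) Fitting integer coefficients to these (and the overall shape) gives p.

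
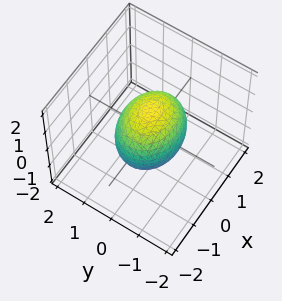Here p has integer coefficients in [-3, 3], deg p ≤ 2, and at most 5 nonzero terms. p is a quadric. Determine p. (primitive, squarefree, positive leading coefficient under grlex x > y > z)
deg p = 2. A closed, bounded, convex surface; a quadric.
Symmetries: mirror symmetry z ↦ −z ⇒ only even powers of z; it's symmetric under x → −x, forcing even powers of x; the y ↦ −y reflection is a symmetry, so y appears only in even powers.
From the visible intercepts: among the integer gridlines, it crosses the y-axis at y ∈ {-1, 1}.
Together with the visible shape, these determine p as stated.

2*x^2 + 3*y^2 + 2*z^2 - 3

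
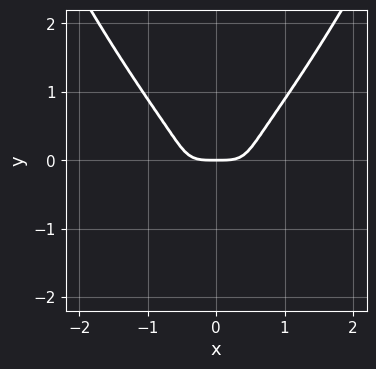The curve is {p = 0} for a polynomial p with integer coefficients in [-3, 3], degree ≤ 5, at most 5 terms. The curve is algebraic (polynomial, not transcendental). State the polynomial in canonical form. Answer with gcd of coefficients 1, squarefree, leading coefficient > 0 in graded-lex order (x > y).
1. The degree is 4 — the shape is more complex than any degree-3 curve.
2. Symmetries: mirror symmetry x ↦ −x ⇒ only even powers of x.
3. From the axis intercepts and sections: it crosses the x-axis at the gridline x = 0; one y-axis crossing is at y = 0.
4. Solving for integer coefficients yields p as stated.

3*x^4 - 3*y^3 - y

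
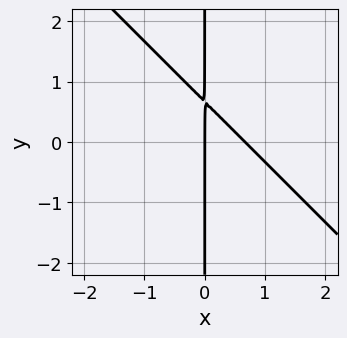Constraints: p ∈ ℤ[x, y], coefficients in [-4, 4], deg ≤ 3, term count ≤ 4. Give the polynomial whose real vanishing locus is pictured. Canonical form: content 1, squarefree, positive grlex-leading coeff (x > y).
The degree is 2 — the shape is more complex than any degree-1 curve.
From the visible intercepts: one x-axis crossing is at x = 0; the visible y-axis segment lies entirely on the curve.
Matching integer coefficients to the picture gives p.

3*x^2 + 3*x*y - 2*x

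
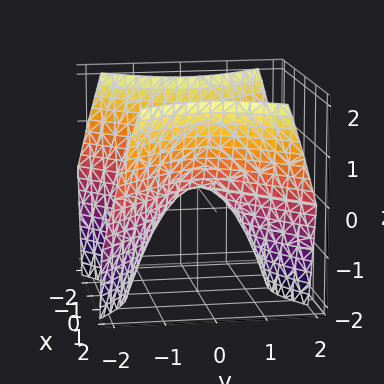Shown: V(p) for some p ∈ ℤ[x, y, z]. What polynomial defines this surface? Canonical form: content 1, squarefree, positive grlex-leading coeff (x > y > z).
x^2 - y^2 - z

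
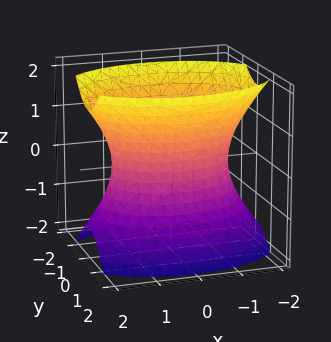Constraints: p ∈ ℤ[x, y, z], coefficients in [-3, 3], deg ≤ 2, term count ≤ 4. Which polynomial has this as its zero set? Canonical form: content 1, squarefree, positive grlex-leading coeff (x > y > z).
x^2 + 2*y^2 - z^2 - 2

First, deg p = 2. One connected sheet with a waist; a quadric.
Then, symmetries: the y ↦ −y reflection is a symmetry, so y appears only in even powers; it's symmetric under x → −x, forcing even powers of x; it's symmetric under z → −z, forcing even powers of z.
Next, reading off the gridlines: the surface avoids every integer z-axis point in the box; the y-axis gridline crossings are at y ∈ {-1, 1}.
Finally, these observations pin down the coefficients.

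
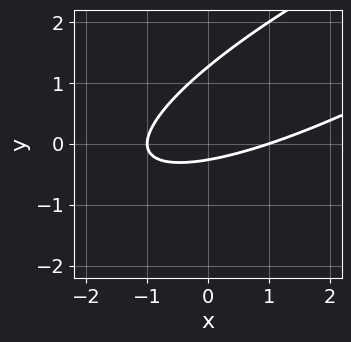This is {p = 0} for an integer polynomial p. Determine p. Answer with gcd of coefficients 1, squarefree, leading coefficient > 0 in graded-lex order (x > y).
(a) The degree is 2 — a generic line meets the curve in up to 2 points.
(b) From the axis intercepts and sections: the x-axis gridline crossings are at x ∈ {-1, 1}.
(c) Fitting integer coefficients to these (and the overall shape) gives p.

x^2 - 3*x*y + 3*y^2 - 3*y - 1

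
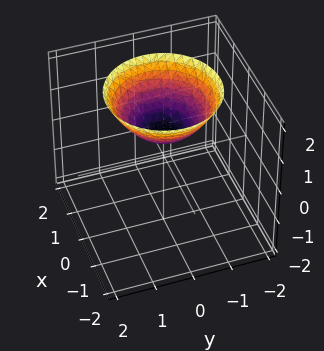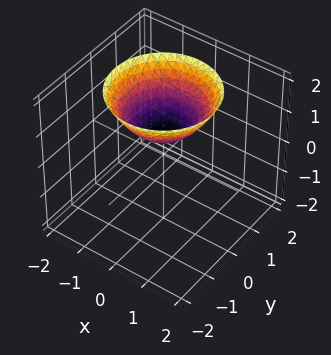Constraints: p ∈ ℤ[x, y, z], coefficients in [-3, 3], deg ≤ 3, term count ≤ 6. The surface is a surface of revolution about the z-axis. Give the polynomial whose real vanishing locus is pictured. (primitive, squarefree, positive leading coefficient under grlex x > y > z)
2*x^2 + 2*y^2 - 3*z + 2

First, degree: no degree-1 surface has this shape, so deg p = 2.
Then, by symmetry, every cross-section ⟂ z is a circle, so x, y appear only via x² + y².
Then, reading off the gridlines: no x-intercept at any integer in the box; the surface avoids every integer y-axis point in the box; a circular section at z = 2 has radius between 1 and 2.
Finally, solving for integer coefficients yields p as stated.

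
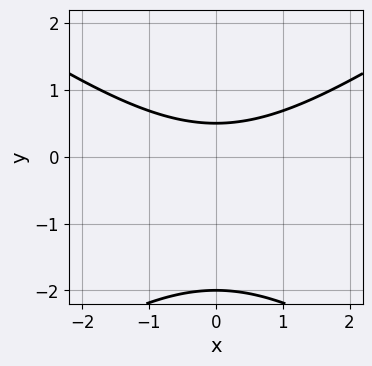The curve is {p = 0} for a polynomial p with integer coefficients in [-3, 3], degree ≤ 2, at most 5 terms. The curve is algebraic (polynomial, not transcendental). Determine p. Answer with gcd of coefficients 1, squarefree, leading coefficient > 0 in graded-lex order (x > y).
x^2 - 2*y^2 - 3*y + 2

First, deg p = 2. A generic line meets the curve in up to 2 points.
Next, symmetries: it's symmetric under x → −x, forcing even powers of x.
Next, reading off the gridlines: no x-intercept at any integer in the box; it crosses the y-axis at the gridline y = -2.
Finally, fitting integer coefficients to these (and the overall shape) gives p.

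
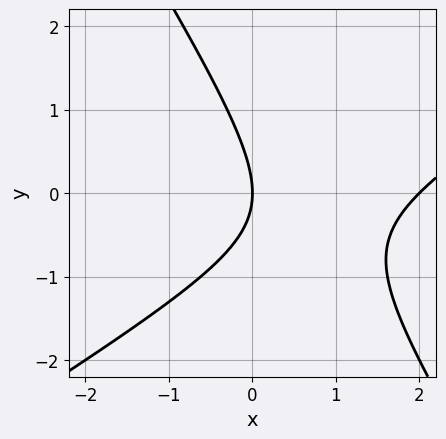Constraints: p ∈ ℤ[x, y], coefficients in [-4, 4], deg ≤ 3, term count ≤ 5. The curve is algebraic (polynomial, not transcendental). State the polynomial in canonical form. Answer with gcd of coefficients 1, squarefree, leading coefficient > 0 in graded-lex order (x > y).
1. deg p = 2.
2. Checking where it meets the axes: among the integer gridlines, it crosses the x-axis at x ∈ {0, 2}; it meets the y-axis at y = 0 (among the integer gridlines).
3. Together with the visible shape, these determine p as stated.

x^2 - x*y - y^2 - 2*x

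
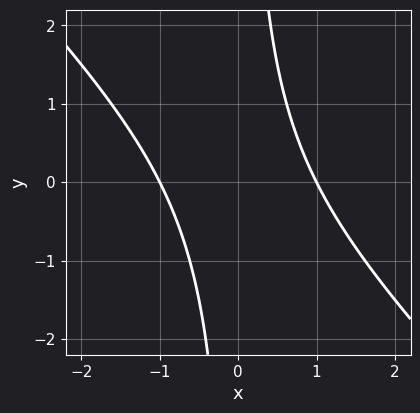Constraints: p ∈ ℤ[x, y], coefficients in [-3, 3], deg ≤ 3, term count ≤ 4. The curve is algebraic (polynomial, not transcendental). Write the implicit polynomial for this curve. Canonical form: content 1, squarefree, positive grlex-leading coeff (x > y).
x^2 + x*y - 1

deg p = 2.
Reading off the gridlines: among the integer gridlines, it crosses the x-axis at x ∈ {-1, 1}; no y-intercept at any integer in the box.
Putting this together gives p.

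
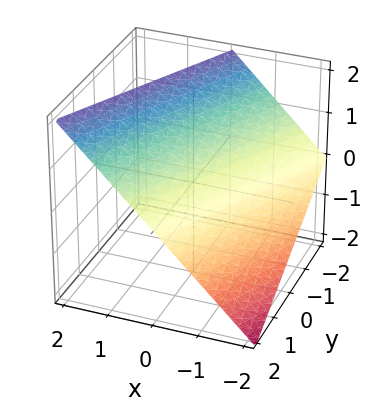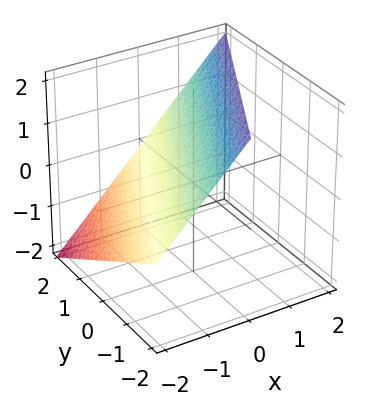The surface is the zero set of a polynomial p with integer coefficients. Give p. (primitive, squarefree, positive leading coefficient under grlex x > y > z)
2*x - y - 2*z + 2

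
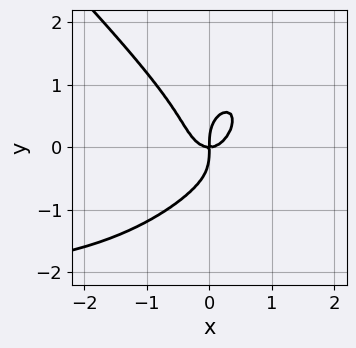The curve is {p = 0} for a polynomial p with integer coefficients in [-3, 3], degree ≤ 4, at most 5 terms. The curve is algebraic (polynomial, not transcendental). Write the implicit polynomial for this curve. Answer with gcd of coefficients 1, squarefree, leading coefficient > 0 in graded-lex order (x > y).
x^3*y + y^4 + 2*x^3 - x*y

1. The degree is 4 — the shape is more complex than any degree-3 curve.
2. From the visible intercepts: it crosses the x-axis at the gridline x = 0; it meets the y-axis at y = 0 (among the integer gridlines).
3. Putting this together gives p.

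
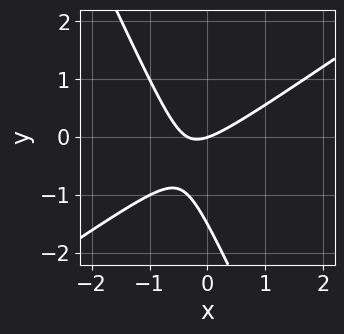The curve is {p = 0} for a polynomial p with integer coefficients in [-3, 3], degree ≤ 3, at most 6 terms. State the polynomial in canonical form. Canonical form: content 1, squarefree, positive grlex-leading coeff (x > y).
deg p = 2. A generic line meets the curve in up to 2 points.
Reading off the gridlines: it crosses the x-axis at the gridline x = 0; it meets the y-axis at y = 0 (among the integer gridlines).
Together with the visible shape, these determine p as stated.

3*x^2 - 3*x*y - 2*y^2 + x - 3*y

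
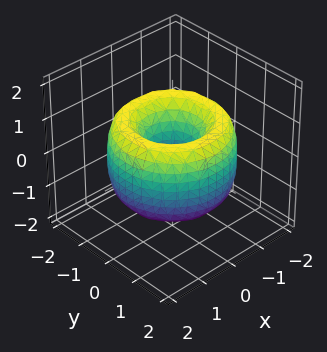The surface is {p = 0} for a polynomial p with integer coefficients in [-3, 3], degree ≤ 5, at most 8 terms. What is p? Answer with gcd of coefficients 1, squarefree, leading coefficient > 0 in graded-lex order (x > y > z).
First, deg p = 4. The shape is more complex than any degree-3 surface.
Then, symmetries: the surface is invariant under rotation about z: p = q(x² + y², z).
Then, against the integer gridlines: it misses every integer gridline on the z-axis; a circular section at z = 0 has radius between 0 and 1.
Finally, matching integer coefficients to the picture gives p.

x^4 + 2*x^2*y^2 + y^4 - 3*x^2 - 3*y^2 + z^2 + 1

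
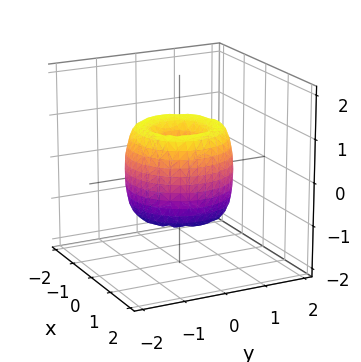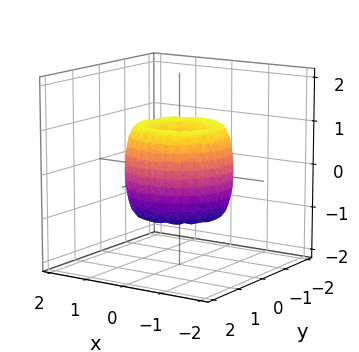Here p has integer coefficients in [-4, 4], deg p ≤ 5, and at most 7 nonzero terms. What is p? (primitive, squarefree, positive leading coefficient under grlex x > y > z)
2*x^4 + 4*x^2*y^2 + 2*y^4 - 3*x^2 - 3*y^2 + z^2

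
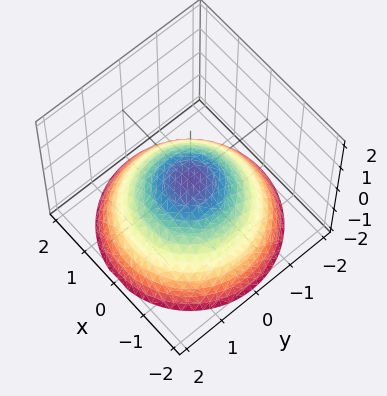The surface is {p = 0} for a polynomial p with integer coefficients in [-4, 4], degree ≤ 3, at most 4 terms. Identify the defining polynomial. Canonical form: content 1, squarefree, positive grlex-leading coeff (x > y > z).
x^2 + y^2 + 2*z

deg p = 2. A single bowl opening along one axis; a quadric.
By symmetry, the z-axis is an axis of rotation, so x and y enter only as x² + y².
Checking where it meets the axes: a circular section at z = -1 has radius between 1 and 2; it crosses the x-axis at the gridline x = 0; it crosses the y-axis at the gridline y = 0.
Putting this together gives p.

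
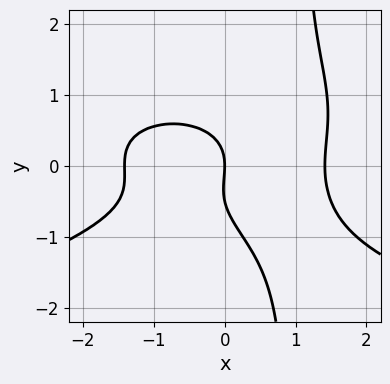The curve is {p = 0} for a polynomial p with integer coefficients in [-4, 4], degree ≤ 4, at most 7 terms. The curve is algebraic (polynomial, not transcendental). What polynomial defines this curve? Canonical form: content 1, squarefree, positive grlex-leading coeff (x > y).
The degree is 4 — the shape is more complex than any degree-3 curve.
Against the integer gridlines: it crosses the y-axis at the gridline y = 0; it meets the x-axis at x = 0 (among the integer gridlines).
The integer polynomial consistent with all of this is the stated p.

2*x*y^3 + x^3 - 2*y^3 - y^2 - 2*x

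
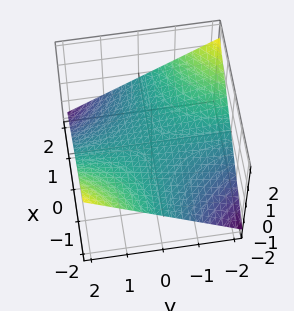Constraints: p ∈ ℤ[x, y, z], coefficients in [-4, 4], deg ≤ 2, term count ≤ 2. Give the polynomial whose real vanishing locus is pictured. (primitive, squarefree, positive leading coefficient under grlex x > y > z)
First, degree: a hyperbolic paraboloid; a quadric, so deg p = 2.
Next, against the integer gridlines: every point of the y-axis in the box is on the surface; one z-axis crossing is at z = 0; every point of the x-axis in the box is on the surface.
Finally, assembling these constraints gives the stated polynomial.

x*y + 3*z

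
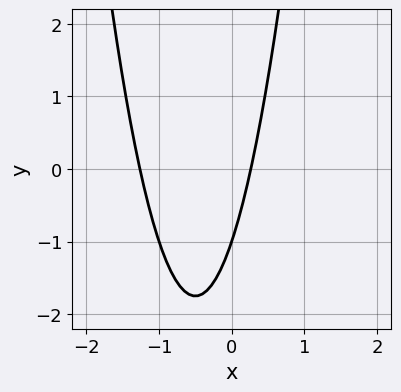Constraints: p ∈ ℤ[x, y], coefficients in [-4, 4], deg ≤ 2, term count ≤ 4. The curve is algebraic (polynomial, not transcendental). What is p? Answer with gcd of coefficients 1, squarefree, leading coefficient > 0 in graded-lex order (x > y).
deg p = 2. A generic line meets the curve in up to 2 points.
From the visible intercepts: one y-axis crossing is at y = -1.
Assembling these constraints gives the stated polynomial.

3*x^2 + 3*x - y - 1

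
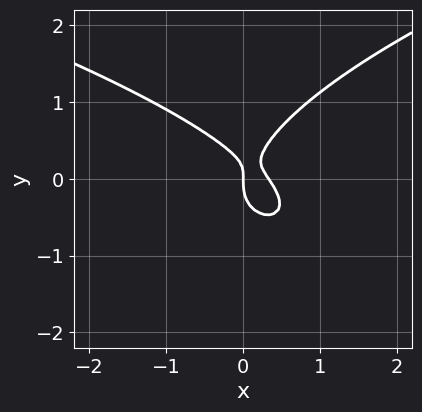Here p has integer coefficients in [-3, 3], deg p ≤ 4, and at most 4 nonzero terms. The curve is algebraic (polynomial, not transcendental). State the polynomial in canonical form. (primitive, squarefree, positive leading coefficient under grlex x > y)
3*y^3 - 3*x^2 - 2*x*y + x

1. deg p = 3.
2. Against the integer gridlines: it crosses the x-axis at the gridline x = 0; it crosses the y-axis at the gridline y = 0.
3. Assembling these constraints gives the stated polynomial.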